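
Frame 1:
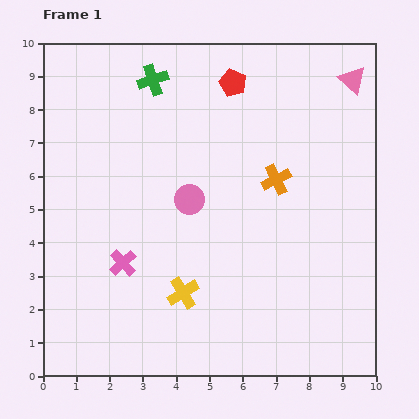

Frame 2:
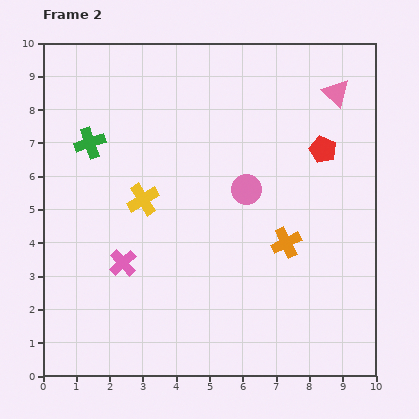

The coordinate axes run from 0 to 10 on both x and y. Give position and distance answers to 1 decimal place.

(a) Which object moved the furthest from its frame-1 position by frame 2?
the red pentagon

(moved 3.4; next 3.0)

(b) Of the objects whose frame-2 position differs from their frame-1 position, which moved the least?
the pink triangle

(moved 0.6)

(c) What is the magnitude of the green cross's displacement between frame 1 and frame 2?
2.7

The green cross moved from (3.3, 8.9) to (1.4, 7.0), a distance of √(1.9² + 1.9²) ≈ 2.7.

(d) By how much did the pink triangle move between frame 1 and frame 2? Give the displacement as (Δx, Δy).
(-0.5, -0.4)

The pink triangle was at (9.3, 8.9) in frame 1 and (8.8, 8.5) in frame 2.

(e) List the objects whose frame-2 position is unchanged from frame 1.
the pink cross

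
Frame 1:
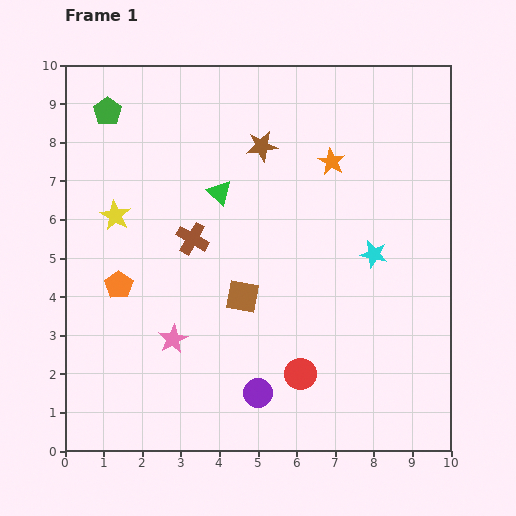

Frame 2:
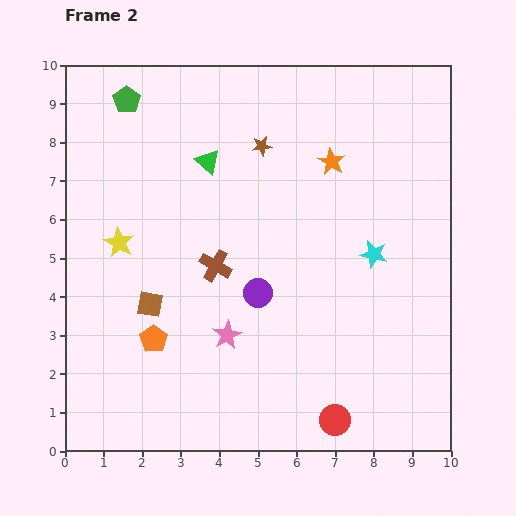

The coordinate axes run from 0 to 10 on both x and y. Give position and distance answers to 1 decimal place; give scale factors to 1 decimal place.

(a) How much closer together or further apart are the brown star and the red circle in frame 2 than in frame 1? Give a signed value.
+1.3

Distance in frame 1: 6.0. Distance in frame 2: 7.3.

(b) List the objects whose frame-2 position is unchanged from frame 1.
the orange star, the brown star, the cyan star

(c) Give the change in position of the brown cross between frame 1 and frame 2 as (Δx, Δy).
(0.6, -0.7)

The brown cross was at (3.3, 5.5) in frame 1 and (3.9, 4.8) in frame 2.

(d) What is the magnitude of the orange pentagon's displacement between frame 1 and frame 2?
1.7

The orange pentagon moved from (1.4, 4.3) to (2.3, 2.9), a distance of √(0.9² + 1.4²) ≈ 1.7.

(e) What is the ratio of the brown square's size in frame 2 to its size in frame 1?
0.8×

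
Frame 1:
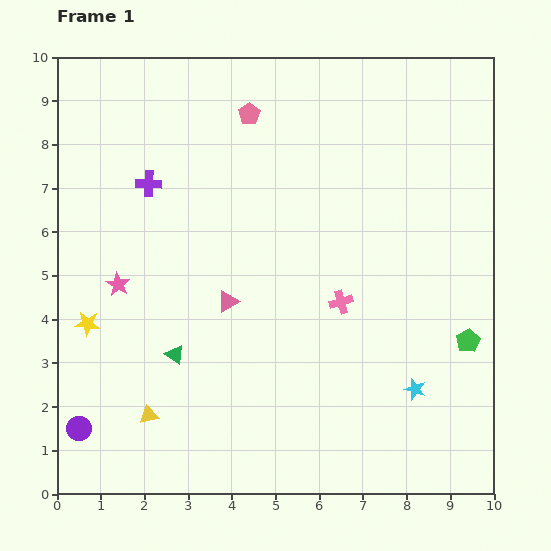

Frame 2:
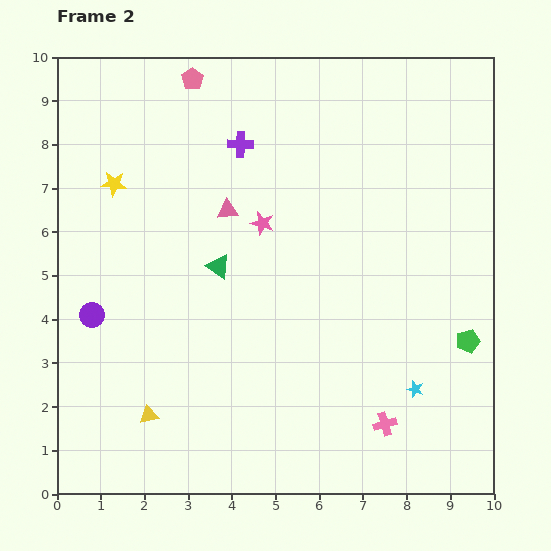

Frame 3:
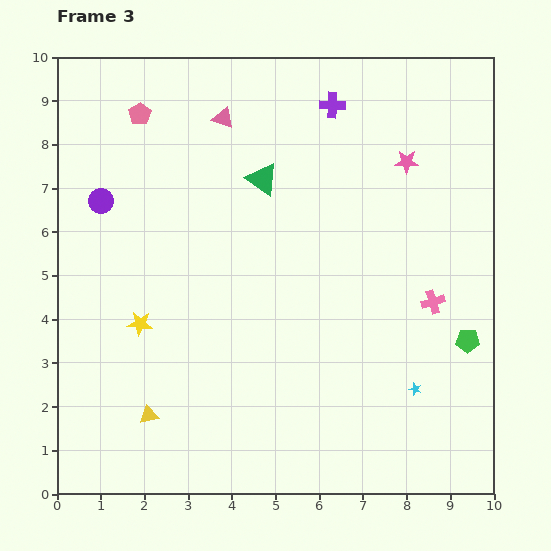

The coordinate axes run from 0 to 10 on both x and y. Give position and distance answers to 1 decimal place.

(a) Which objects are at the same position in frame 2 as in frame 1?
the green pentagon, the cyan star, the yellow triangle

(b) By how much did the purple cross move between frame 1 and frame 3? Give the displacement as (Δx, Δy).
(4.2, 1.8)

The purple cross was at (2.1, 7.1) in frame 1 and (6.3, 8.9) in frame 3.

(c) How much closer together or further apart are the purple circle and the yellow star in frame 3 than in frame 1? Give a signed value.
+0.5

Distance in frame 1: 2.4. Distance in frame 3: 2.9.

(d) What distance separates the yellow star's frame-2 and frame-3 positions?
3.3

The yellow star moved from (1.3, 7.1) to (1.9, 3.9), a distance of √(0.6² + 3.2²) ≈ 3.3.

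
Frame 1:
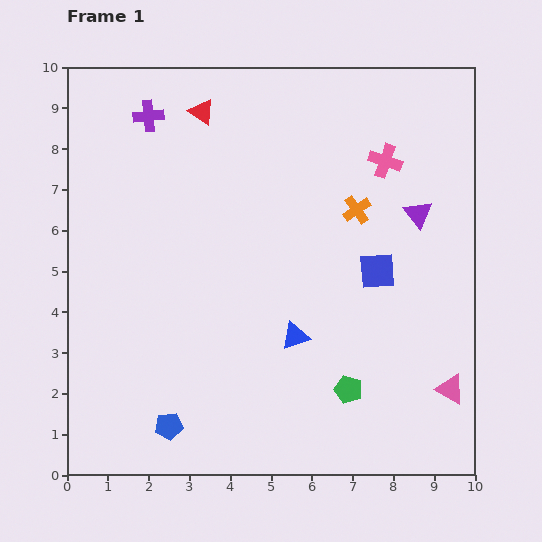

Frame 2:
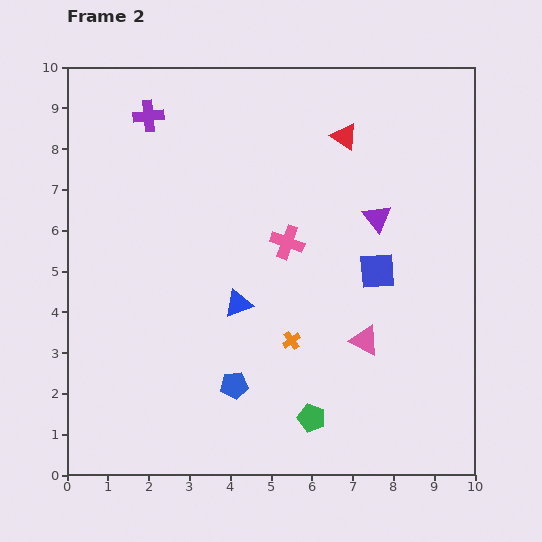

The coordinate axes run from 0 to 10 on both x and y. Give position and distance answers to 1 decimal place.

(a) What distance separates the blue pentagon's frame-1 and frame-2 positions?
1.9

The blue pentagon moved from (2.5, 1.2) to (4.1, 2.2), a distance of √(1.6² + 1.0²) ≈ 1.9.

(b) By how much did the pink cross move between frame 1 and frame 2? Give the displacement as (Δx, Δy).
(-2.4, -2.0)

The pink cross was at (7.8, 7.7) in frame 1 and (5.4, 5.7) in frame 2.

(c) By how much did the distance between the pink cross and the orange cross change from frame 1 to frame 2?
+1.0

Distance in frame 1: 1.4. Distance in frame 2: 2.4.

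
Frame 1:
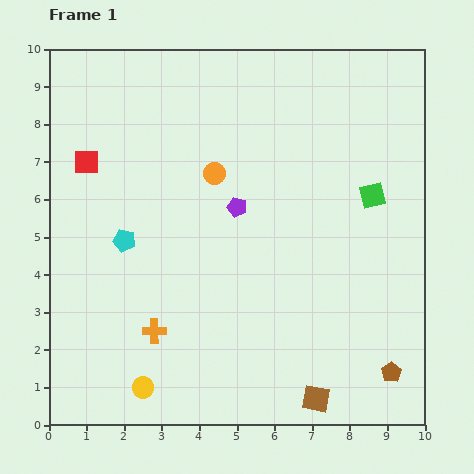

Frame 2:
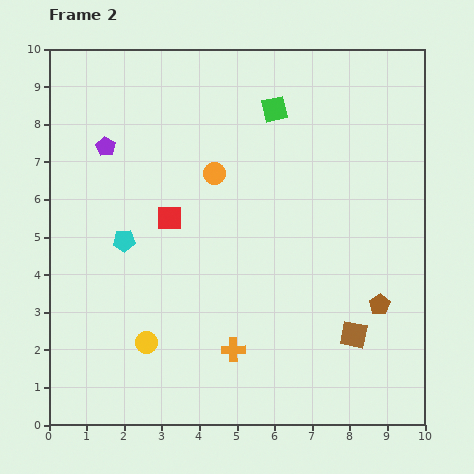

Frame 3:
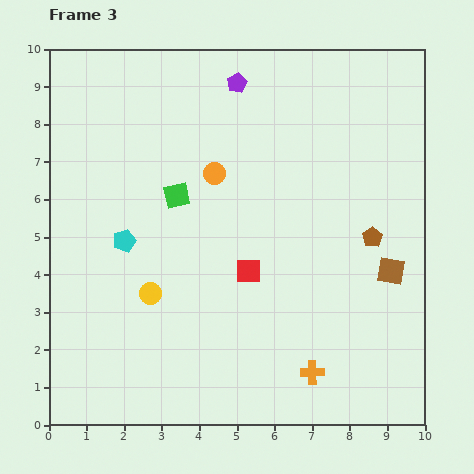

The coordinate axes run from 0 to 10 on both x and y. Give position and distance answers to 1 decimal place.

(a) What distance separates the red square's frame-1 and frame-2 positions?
2.7

The red square moved from (1.0, 7.0) to (3.2, 5.5), a distance of √(2.2² + 1.5²) ≈ 2.7.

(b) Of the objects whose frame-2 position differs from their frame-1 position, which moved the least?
the yellow circle

(moved 1.2)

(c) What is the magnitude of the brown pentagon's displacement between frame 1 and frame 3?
3.6

The brown pentagon moved from (9.1, 1.4) to (8.6, 5.0), a distance of √(0.5² + 3.6²) ≈ 3.6.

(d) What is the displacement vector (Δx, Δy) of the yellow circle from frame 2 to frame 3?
(0.1, 1.3)

The yellow circle was at (2.6, 2.2) in frame 2 and (2.7, 3.5) in frame 3.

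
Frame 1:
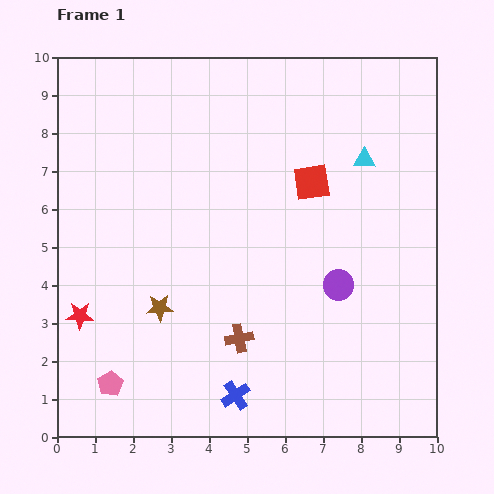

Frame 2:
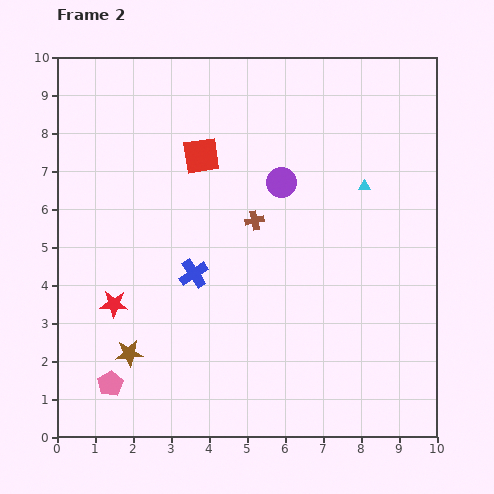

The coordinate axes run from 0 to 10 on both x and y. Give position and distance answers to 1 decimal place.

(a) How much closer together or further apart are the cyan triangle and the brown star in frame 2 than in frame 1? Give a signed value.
+0.9

Distance in frame 1: 6.7. Distance in frame 2: 7.6.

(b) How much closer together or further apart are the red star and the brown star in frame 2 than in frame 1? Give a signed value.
-0.7

Distance in frame 1: 2.1. Distance in frame 2: 1.4.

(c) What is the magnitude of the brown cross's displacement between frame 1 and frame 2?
3.1

The brown cross moved from (4.8, 2.6) to (5.2, 5.7), a distance of √(0.4² + 3.1²) ≈ 3.1.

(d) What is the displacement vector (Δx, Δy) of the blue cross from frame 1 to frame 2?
(-1.1, 3.2)

The blue cross was at (4.7, 1.1) in frame 1 and (3.6, 4.3) in frame 2.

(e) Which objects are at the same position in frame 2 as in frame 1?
the pink pentagon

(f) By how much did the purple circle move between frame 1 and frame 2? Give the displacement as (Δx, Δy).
(-1.5, 2.7)

The purple circle was at (7.4, 4.0) in frame 1 and (5.9, 6.7) in frame 2.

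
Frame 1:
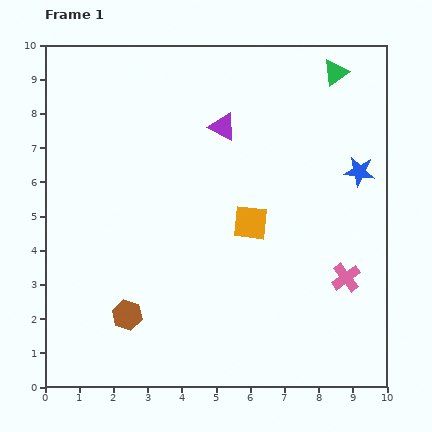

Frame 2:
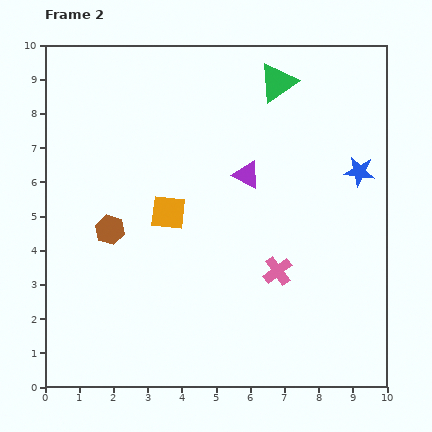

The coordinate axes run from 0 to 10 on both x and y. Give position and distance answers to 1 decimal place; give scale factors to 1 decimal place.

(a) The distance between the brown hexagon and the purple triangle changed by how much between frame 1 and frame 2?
-1.9

Distance in frame 1: 6.2. Distance in frame 2: 4.3.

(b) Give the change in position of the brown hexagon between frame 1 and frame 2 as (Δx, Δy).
(-0.5, 2.5)

The brown hexagon was at (2.4, 2.1) in frame 1 and (1.9, 4.6) in frame 2.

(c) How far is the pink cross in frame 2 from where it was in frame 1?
2.0

The pink cross moved from (8.8, 3.2) to (6.8, 3.4), a distance of √(2.0² + 0.2²) ≈ 2.0.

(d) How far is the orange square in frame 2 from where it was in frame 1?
2.4

The orange square moved from (6.0, 4.8) to (3.6, 5.1), a distance of √(2.4² + 0.3²) ≈ 2.4.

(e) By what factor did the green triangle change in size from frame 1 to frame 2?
1.5×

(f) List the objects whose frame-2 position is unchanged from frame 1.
the blue star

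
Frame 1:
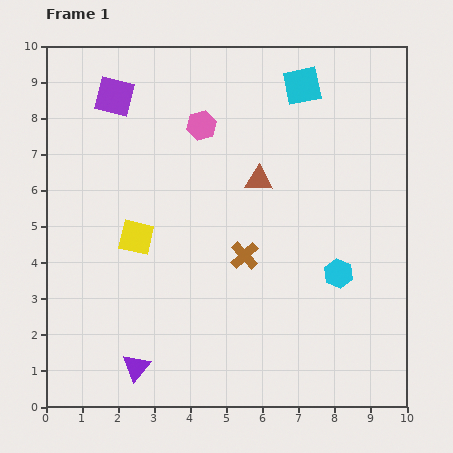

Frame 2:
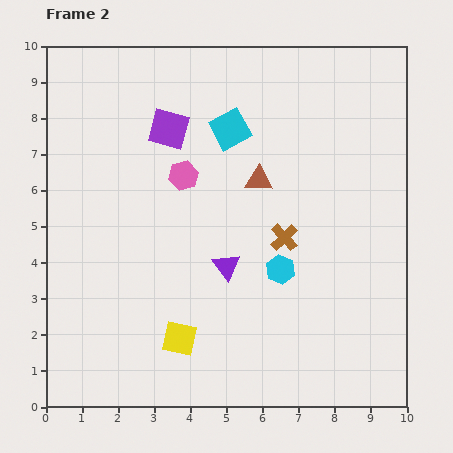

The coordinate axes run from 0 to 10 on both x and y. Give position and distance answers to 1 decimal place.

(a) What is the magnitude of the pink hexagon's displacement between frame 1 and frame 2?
1.5

The pink hexagon moved from (4.3, 7.8) to (3.8, 6.4), a distance of √(0.5² + 1.4²) ≈ 1.5.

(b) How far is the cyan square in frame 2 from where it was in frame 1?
2.3

The cyan square moved from (7.1, 8.9) to (5.1, 7.7), a distance of √(2.0² + 1.2²) ≈ 2.3.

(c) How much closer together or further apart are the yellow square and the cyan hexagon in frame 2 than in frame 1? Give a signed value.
-2.3

Distance in frame 1: 5.7. Distance in frame 2: 3.4.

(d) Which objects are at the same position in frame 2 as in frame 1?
the brown triangle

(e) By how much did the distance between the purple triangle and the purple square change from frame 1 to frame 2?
-3.4

Distance in frame 1: 7.5. Distance in frame 2: 4.1.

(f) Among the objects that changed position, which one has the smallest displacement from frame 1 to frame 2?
the brown cross

(moved 1.2)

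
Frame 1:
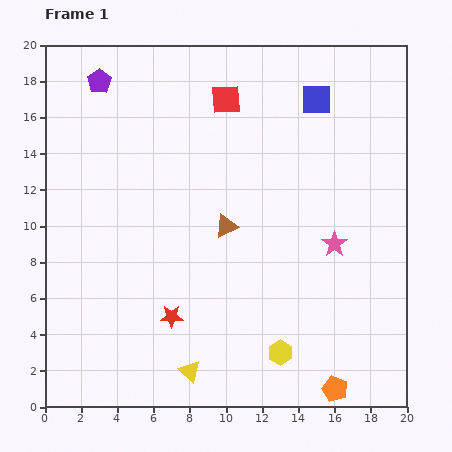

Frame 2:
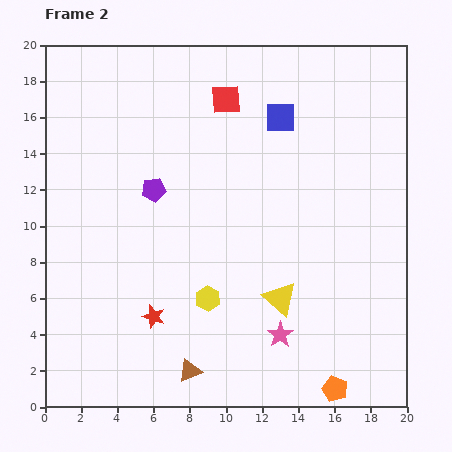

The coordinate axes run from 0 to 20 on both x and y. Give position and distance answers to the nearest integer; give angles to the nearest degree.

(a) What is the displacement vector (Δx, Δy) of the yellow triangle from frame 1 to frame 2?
(5, 4)

The yellow triangle was at (8, 2) in frame 1 and (13, 6) in frame 2.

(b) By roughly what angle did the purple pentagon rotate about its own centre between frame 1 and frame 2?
22° clockwise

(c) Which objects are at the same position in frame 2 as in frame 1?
the red square, the orange pentagon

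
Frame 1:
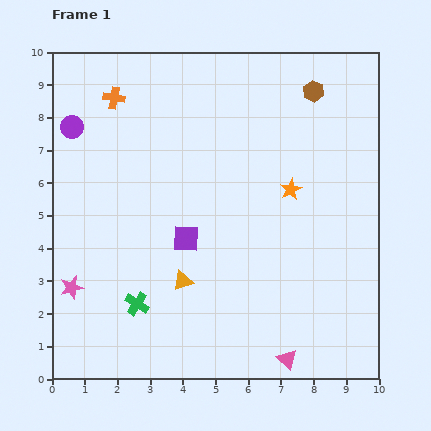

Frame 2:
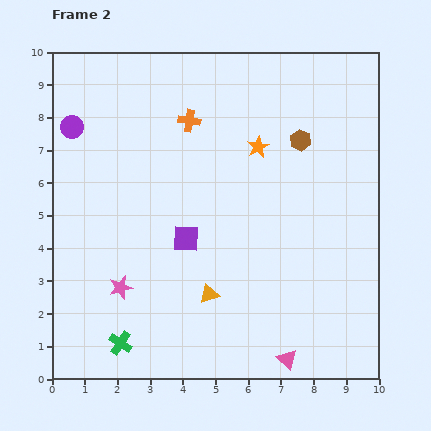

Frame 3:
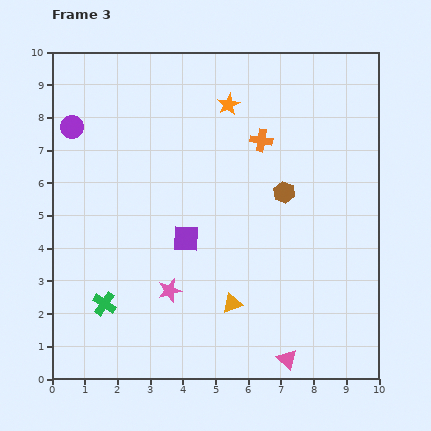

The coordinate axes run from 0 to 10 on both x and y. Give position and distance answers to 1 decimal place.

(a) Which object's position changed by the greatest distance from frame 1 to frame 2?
the orange cross

(moved 2.4; next 1.6)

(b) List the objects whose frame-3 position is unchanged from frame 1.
the purple square, the purple circle, the pink triangle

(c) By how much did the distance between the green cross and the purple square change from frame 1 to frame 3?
+0.7

Distance in frame 1: 2.5. Distance in frame 3: 3.2.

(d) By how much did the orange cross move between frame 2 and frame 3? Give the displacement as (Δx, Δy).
(2.2, -0.6)

The orange cross was at (4.2, 7.9) in frame 2 and (6.4, 7.3) in frame 3.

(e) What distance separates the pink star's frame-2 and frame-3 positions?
1.5

The pink star moved from (2.1, 2.8) to (3.6, 2.7), a distance of √(1.5² + 0.1²) ≈ 1.5.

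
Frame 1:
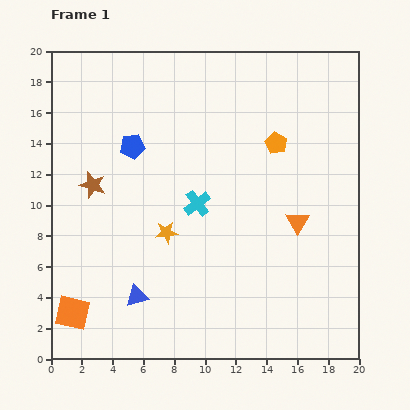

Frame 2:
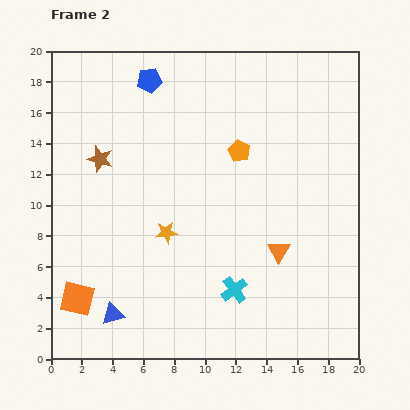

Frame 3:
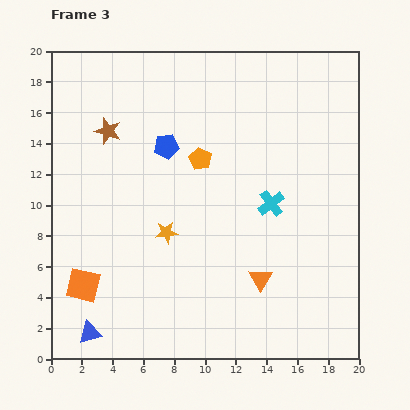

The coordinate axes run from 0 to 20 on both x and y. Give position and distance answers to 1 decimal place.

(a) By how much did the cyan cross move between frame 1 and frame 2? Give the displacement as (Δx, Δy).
(2.4, -5.6)

The cyan cross was at (9.5, 10.1) in frame 1 and (11.9, 4.5) in frame 2.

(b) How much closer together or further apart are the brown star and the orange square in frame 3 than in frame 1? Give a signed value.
+1.7

Distance in frame 1: 8.4. Distance in frame 3: 10.1.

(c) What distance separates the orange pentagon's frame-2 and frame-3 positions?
2.5

The orange pentagon moved from (12.2, 13.5) to (9.7, 13.0), a distance of √(2.5² + 0.5²) ≈ 2.5.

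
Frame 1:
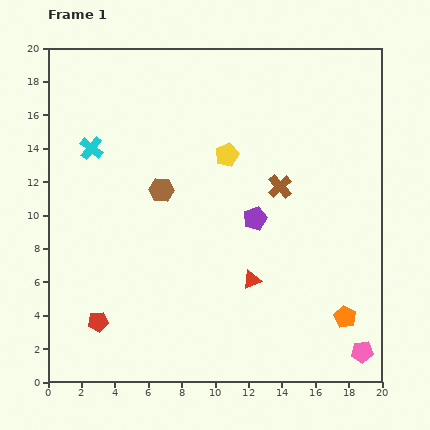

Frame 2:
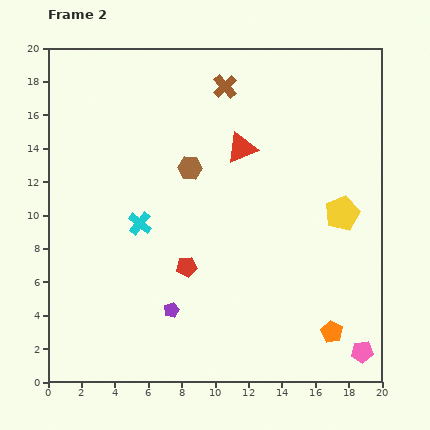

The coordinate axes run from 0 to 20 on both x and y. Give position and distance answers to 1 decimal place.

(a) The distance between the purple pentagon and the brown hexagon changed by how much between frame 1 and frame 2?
+2.7

Distance in frame 1: 5.9. Distance in frame 2: 8.6.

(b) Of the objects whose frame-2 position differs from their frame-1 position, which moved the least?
the orange pentagon

(moved 1.2)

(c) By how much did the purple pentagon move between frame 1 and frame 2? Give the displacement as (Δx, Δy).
(-5.0, -5.5)

The purple pentagon was at (12.4, 9.8) in frame 1 and (7.4, 4.3) in frame 2.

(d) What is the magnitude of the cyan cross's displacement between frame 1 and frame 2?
5.4

The cyan cross moved from (2.6, 14.0) to (5.5, 9.5), a distance of √(2.9² + 4.5²) ≈ 5.4.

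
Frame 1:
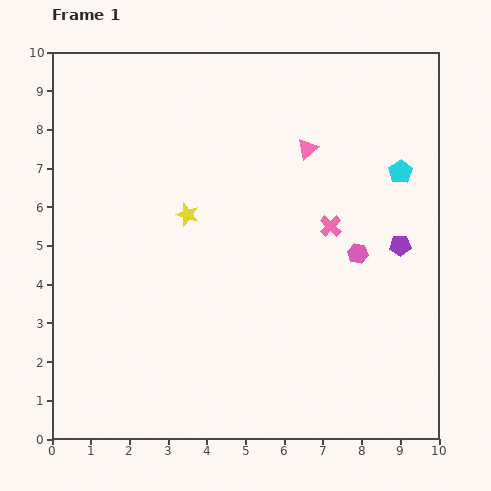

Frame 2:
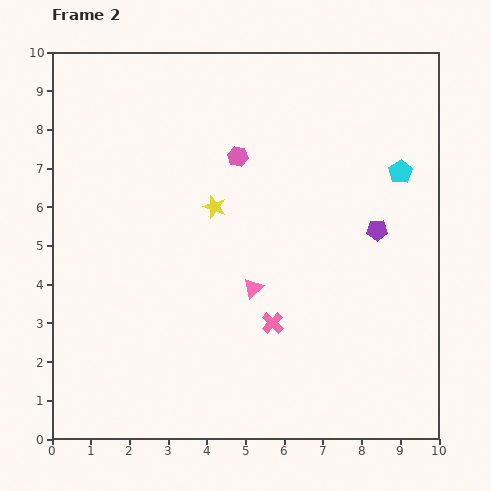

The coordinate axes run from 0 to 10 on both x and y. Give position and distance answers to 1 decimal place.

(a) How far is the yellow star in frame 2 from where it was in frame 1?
0.7

The yellow star moved from (3.5, 5.8) to (4.2, 6.0), a distance of √(0.7² + 0.2²) ≈ 0.7.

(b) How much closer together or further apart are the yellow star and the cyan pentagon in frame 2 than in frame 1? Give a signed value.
-0.7

Distance in frame 1: 5.6. Distance in frame 2: 4.9.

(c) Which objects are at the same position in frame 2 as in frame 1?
the cyan pentagon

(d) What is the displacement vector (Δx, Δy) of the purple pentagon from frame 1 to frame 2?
(-0.6, 0.4)

The purple pentagon was at (9.0, 5.0) in frame 1 and (8.4, 5.4) in frame 2.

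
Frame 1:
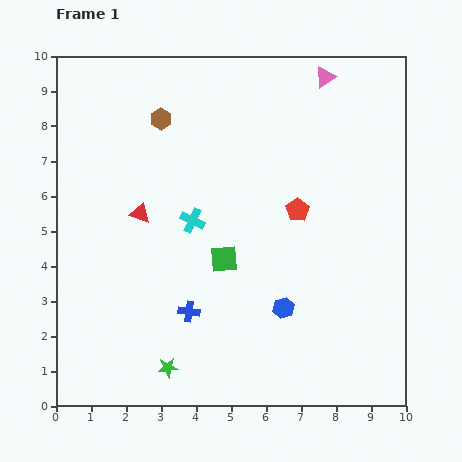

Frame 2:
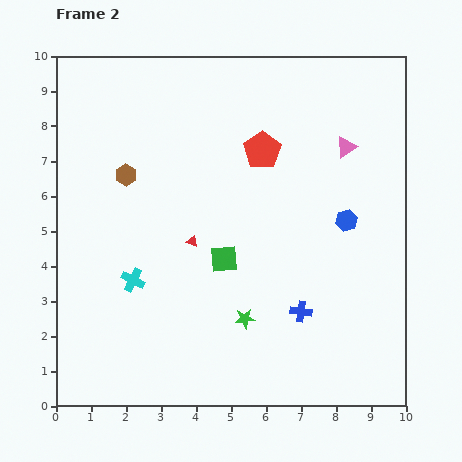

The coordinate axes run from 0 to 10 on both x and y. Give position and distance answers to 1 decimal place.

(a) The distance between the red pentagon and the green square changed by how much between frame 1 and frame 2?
+0.8

Distance in frame 1: 2.5. Distance in frame 2: 3.3.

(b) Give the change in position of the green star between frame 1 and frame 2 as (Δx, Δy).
(2.2, 1.4)

The green star was at (3.2, 1.1) in frame 1 and (5.4, 2.5) in frame 2.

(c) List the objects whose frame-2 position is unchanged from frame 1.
the green square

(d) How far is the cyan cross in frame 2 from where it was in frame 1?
2.4

The cyan cross moved from (3.9, 5.3) to (2.2, 3.6), a distance of √(1.7² + 1.7²) ≈ 2.4.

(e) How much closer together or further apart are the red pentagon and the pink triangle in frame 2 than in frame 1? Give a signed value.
-1.5

Distance in frame 1: 3.9. Distance in frame 2: 2.4.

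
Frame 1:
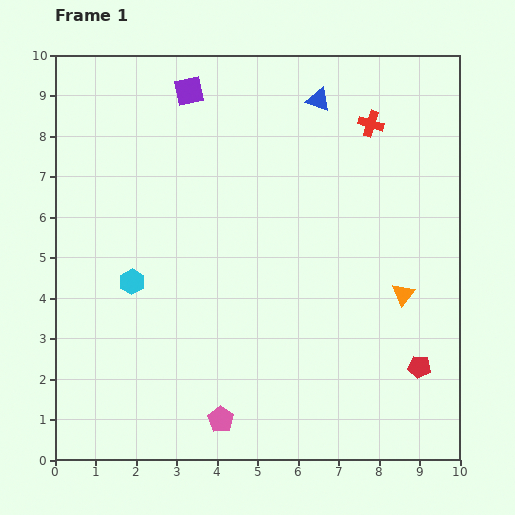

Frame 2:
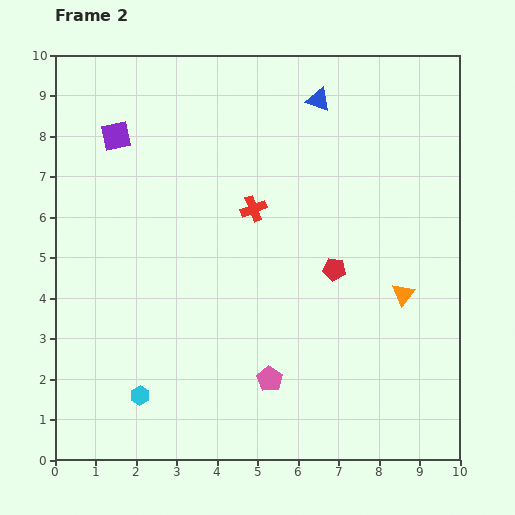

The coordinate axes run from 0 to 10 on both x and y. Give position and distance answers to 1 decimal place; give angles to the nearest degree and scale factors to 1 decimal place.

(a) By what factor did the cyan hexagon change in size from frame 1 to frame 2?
0.8×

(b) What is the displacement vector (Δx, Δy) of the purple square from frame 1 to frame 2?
(-1.8, -1.1)

The purple square was at (3.3, 9.1) in frame 1 and (1.5, 8.0) in frame 2.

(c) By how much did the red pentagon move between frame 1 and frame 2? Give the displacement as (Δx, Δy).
(-2.1, 2.4)

The red pentagon was at (9.0, 2.3) in frame 1 and (6.9, 4.7) in frame 2.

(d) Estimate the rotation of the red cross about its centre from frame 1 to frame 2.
38° counter-clockwise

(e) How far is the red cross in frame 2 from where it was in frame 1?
3.6

The red cross moved from (7.8, 8.3) to (4.9, 6.2), a distance of √(2.9² + 2.1²) ≈ 3.6.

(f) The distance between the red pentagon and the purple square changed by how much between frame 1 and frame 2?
-2.6

Distance in frame 1: 8.9. Distance in frame 2: 6.3.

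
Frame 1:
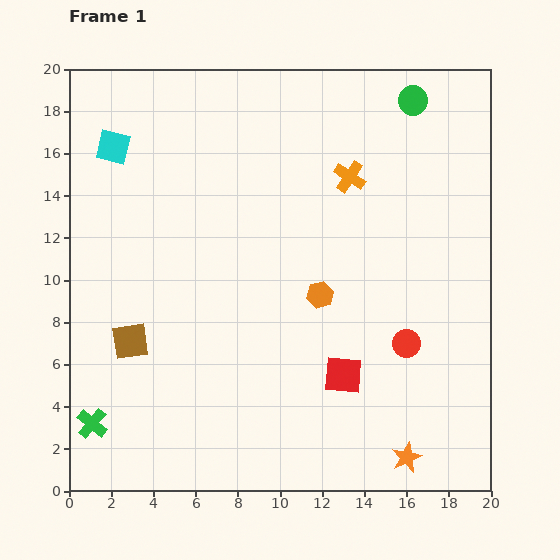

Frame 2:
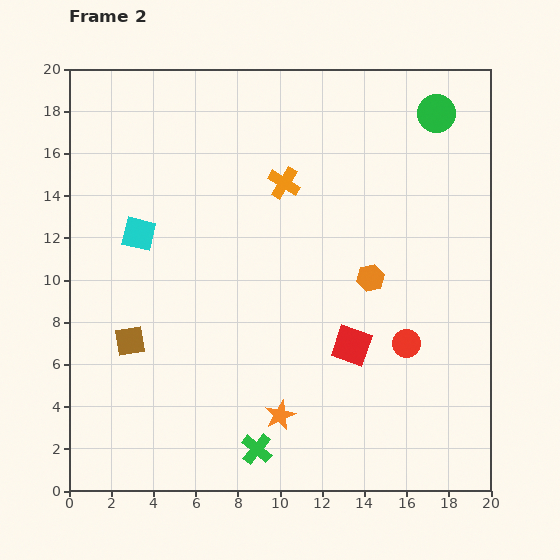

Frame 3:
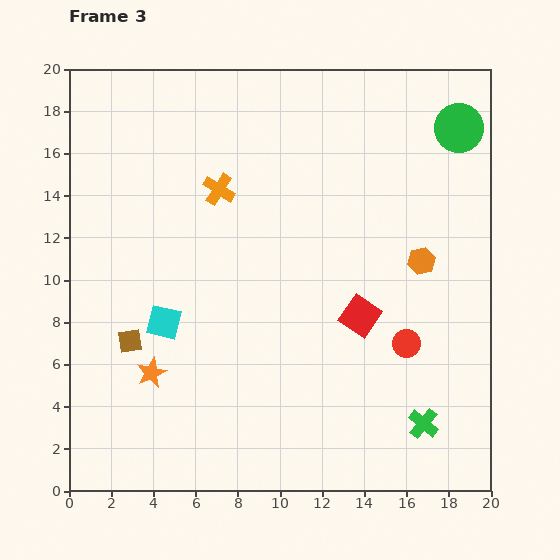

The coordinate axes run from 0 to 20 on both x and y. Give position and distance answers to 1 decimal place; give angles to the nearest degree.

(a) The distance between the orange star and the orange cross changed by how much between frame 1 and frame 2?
-2.6

Distance in frame 1: 13.6. Distance in frame 2: 11.0.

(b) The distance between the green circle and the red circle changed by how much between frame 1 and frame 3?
-1.0

Distance in frame 1: 11.5. Distance in frame 3: 10.5.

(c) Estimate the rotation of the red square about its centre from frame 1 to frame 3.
30° clockwise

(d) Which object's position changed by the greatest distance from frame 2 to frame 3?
the green cross

(moved 8.0; next 6.4)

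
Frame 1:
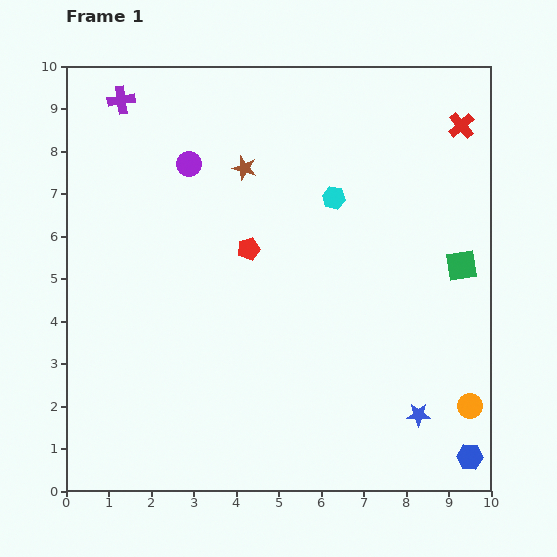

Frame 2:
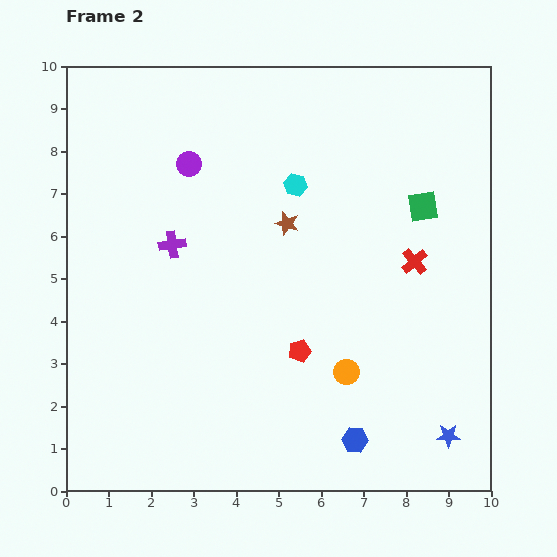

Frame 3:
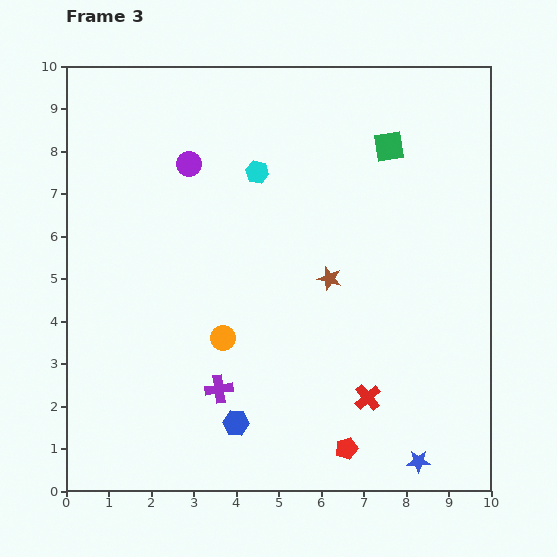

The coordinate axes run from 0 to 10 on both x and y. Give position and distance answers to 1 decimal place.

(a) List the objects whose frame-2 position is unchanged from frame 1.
the purple circle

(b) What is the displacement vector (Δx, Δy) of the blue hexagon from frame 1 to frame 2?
(-2.7, 0.4)

The blue hexagon was at (9.5, 0.8) in frame 1 and (6.8, 1.2) in frame 2.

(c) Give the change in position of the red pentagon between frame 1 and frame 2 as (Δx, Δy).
(1.2, -2.4)

The red pentagon was at (4.3, 5.7) in frame 1 and (5.5, 3.3) in frame 2.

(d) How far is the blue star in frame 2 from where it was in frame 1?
0.9

The blue star moved from (8.3, 1.8) to (9.0, 1.3), a distance of √(0.7² + 0.5²) ≈ 0.9.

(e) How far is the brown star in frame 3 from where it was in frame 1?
3.3

The brown star moved from (4.2, 7.6) to (6.2, 5.0), a distance of √(2.0² + 2.6²) ≈ 3.3.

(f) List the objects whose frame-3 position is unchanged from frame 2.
the purple circle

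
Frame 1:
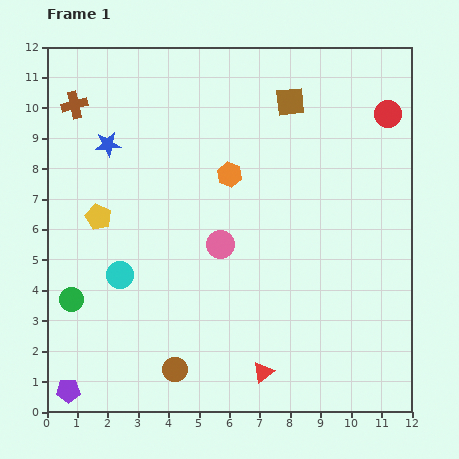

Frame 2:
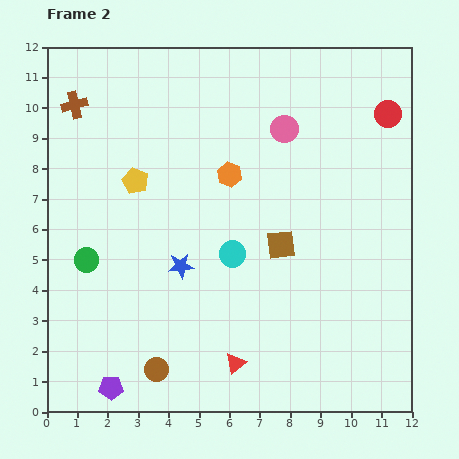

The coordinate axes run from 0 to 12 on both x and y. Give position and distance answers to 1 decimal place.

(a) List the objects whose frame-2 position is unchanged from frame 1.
the brown cross, the orange hexagon, the red circle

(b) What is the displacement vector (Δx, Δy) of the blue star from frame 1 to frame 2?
(2.4, -4.0)

The blue star was at (2.0, 8.8) in frame 1 and (4.4, 4.8) in frame 2.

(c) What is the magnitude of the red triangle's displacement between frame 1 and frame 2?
0.9

The red triangle moved from (7.1, 1.3) to (6.2, 1.6), a distance of √(0.9² + 0.3²) ≈ 0.9.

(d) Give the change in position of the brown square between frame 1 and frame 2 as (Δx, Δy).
(-0.3, -4.7)

The brown square was at (8.0, 10.2) in frame 1 and (7.7, 5.5) in frame 2.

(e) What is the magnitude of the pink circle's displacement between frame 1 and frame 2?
4.3

The pink circle moved from (5.7, 5.5) to (7.8, 9.3), a distance of √(2.1² + 3.8²) ≈ 4.3.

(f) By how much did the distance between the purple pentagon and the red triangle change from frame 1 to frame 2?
-2.2

Distance in frame 1: 6.4. Distance in frame 2: 4.2.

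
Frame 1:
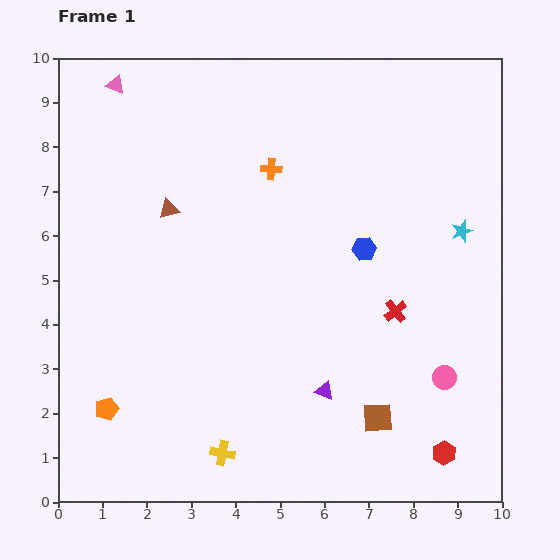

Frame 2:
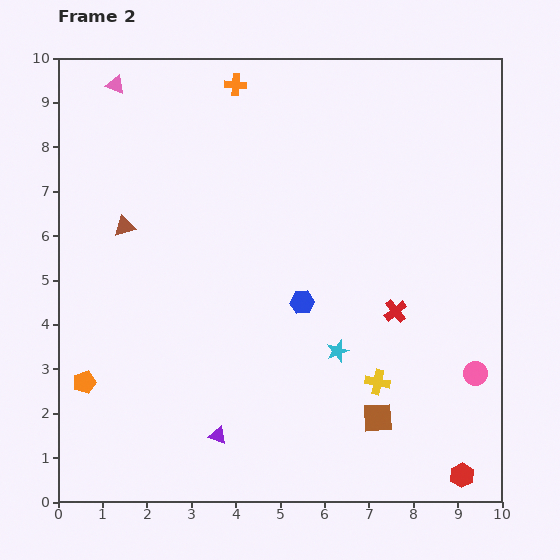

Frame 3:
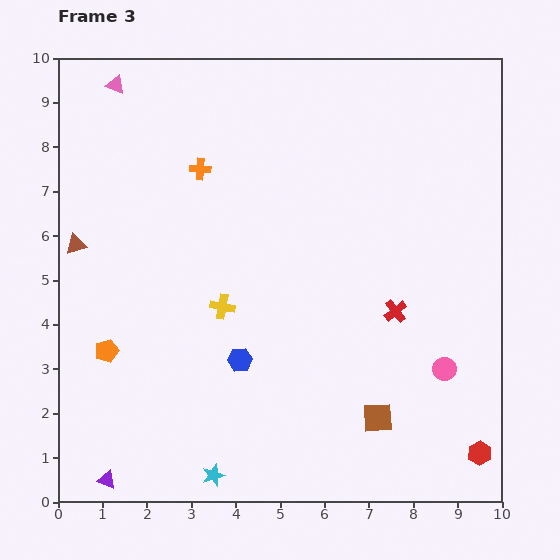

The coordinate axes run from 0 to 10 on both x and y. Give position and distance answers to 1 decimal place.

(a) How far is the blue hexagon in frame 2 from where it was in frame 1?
1.8

The blue hexagon moved from (6.9, 5.7) to (5.5, 4.5), a distance of √(1.4² + 1.2²) ≈ 1.8.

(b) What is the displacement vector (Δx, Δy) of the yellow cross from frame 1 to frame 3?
(0.0, 3.3)

The yellow cross was at (3.7, 1.1) in frame 1 and (3.7, 4.4) in frame 3.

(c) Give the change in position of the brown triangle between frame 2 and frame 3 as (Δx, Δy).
(-1.1, -0.4)

The brown triangle was at (1.5, 6.2) in frame 2 and (0.4, 5.8) in frame 3.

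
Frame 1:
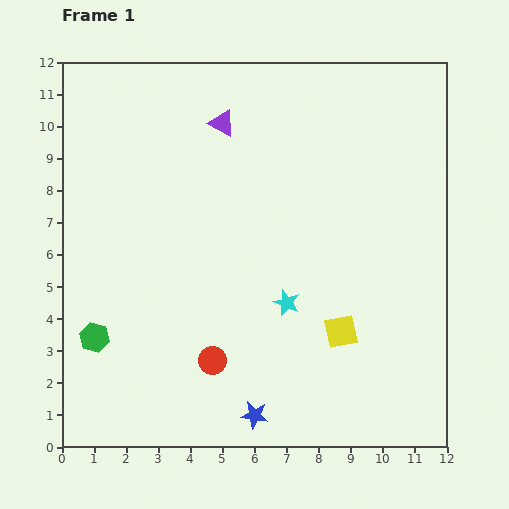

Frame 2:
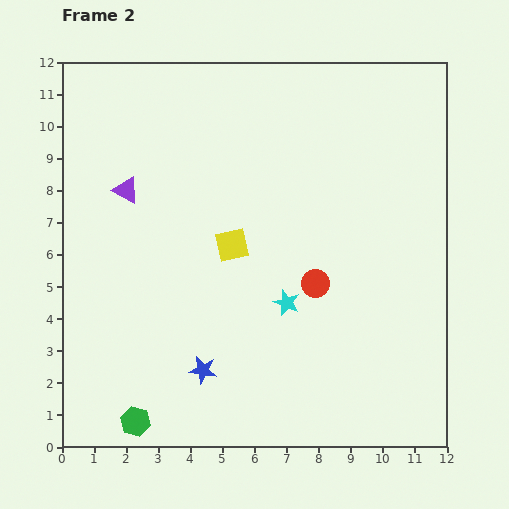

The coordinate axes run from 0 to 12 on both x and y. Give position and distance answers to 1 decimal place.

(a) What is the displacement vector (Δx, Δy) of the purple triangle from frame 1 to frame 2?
(-3.0, -2.1)

The purple triangle was at (5.0, 10.1) in frame 1 and (2.0, 8.0) in frame 2.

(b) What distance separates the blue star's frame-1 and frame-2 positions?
2.1

The blue star moved from (6.0, 1.0) to (4.4, 2.4), a distance of √(1.6² + 1.4²) ≈ 2.1.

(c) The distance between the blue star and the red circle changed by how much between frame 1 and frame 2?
+2.3

Distance in frame 1: 2.1. Distance in frame 2: 4.4.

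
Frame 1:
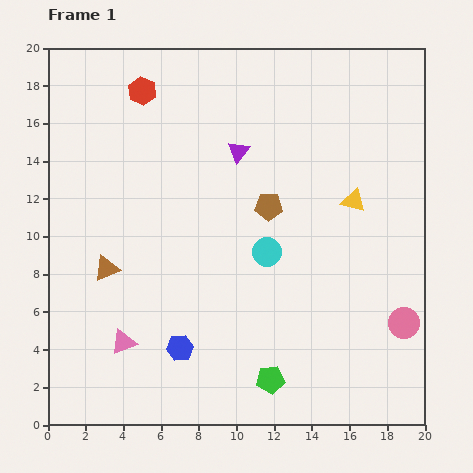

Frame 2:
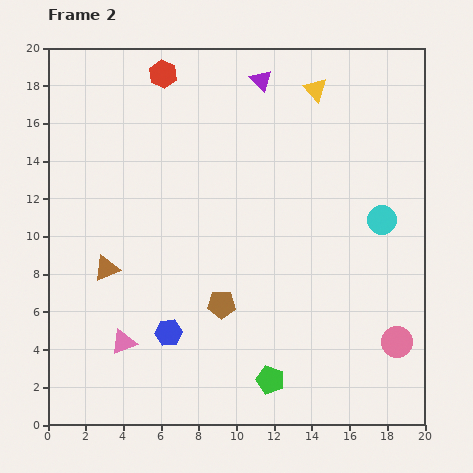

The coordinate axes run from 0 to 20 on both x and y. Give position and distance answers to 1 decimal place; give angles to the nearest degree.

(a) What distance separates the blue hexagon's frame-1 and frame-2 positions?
1.0

The blue hexagon moved from (7.0, 4.1) to (6.4, 4.9), a distance of √(0.6² + 0.8²) ≈ 1.0.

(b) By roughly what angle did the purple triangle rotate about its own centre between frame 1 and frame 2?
23° counter-clockwise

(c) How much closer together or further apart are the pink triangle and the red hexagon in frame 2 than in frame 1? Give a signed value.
+1.1

Distance in frame 1: 13.3. Distance in frame 2: 14.4.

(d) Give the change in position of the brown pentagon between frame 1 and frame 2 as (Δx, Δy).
(-2.5, -5.2)

The brown pentagon was at (11.7, 11.6) in frame 1 and (9.2, 6.4) in frame 2.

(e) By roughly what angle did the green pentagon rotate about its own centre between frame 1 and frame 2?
25° clockwise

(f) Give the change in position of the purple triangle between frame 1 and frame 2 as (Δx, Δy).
(1.2, 3.8)

The purple triangle was at (10.1, 14.5) in frame 1 and (11.3, 18.3) in frame 2.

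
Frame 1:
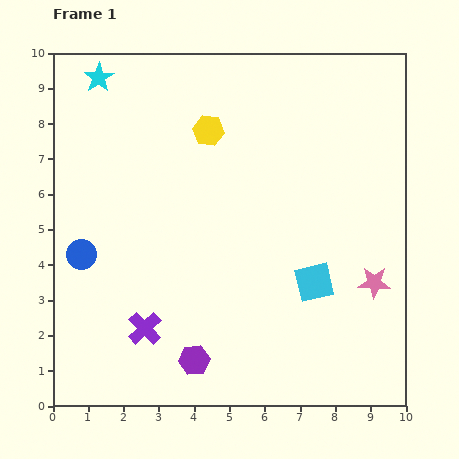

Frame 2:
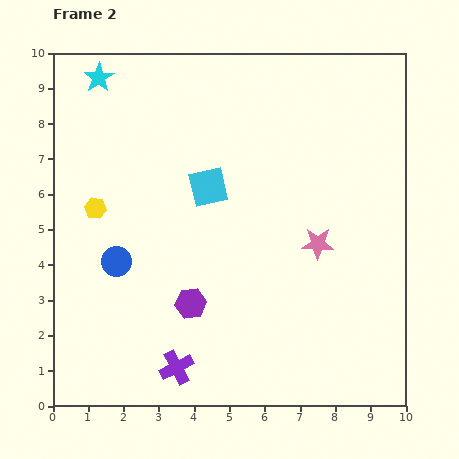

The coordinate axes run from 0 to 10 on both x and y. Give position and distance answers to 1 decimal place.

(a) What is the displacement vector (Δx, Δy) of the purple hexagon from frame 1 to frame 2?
(-0.1, 1.6)

The purple hexagon was at (4.0, 1.3) in frame 1 and (3.9, 2.9) in frame 2.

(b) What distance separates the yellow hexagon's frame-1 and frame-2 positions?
3.9

The yellow hexagon moved from (4.4, 7.8) to (1.2, 5.6), a distance of √(3.2² + 2.2²) ≈ 3.9.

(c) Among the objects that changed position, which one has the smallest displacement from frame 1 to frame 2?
the blue circle

(moved 1.0)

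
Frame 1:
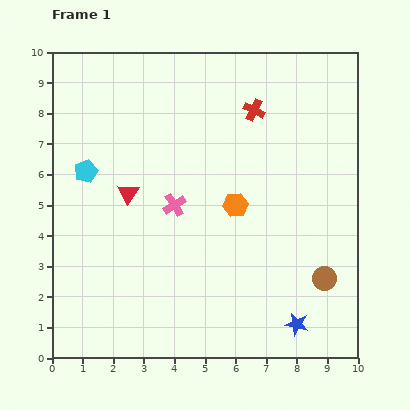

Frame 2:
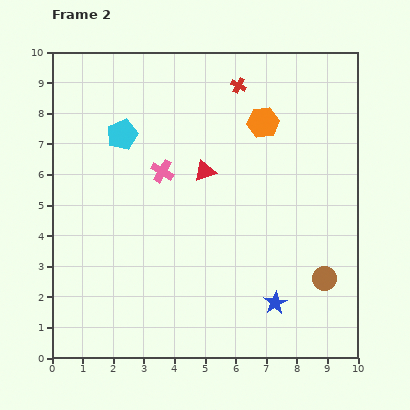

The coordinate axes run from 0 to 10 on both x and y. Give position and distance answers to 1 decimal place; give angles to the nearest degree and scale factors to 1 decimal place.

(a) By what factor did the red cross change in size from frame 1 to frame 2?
0.7×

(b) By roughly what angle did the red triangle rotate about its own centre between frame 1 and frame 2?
38° clockwise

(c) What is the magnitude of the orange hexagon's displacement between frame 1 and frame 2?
2.8

The orange hexagon moved from (6.0, 5.0) to (6.9, 7.7), a distance of √(0.9² + 2.7²) ≈ 2.8.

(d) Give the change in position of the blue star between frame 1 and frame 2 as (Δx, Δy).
(-0.7, 0.7)

The blue star was at (8.0, 1.1) in frame 1 and (7.3, 1.8) in frame 2.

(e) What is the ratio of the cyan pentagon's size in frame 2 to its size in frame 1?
1.3×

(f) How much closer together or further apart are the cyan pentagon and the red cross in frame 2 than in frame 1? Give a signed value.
-1.8

Distance in frame 1: 5.9. Distance in frame 2: 4.1.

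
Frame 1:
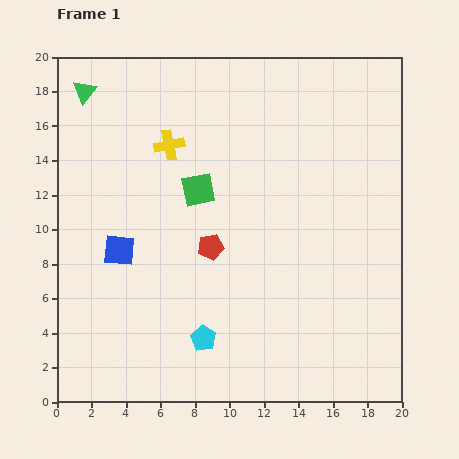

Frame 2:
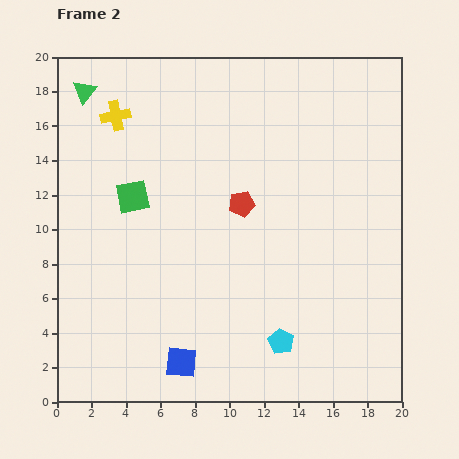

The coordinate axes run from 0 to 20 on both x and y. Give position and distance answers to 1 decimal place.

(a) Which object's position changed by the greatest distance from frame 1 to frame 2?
the blue square

(moved 7.4; next 4.5)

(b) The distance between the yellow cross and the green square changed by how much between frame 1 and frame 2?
+1.7

Distance in frame 1: 3.1. Distance in frame 2: 4.8.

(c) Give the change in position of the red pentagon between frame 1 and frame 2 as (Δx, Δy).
(1.8, 2.5)

The red pentagon was at (8.9, 9.0) in frame 1 and (10.7, 11.5) in frame 2.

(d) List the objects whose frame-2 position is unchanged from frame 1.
the green triangle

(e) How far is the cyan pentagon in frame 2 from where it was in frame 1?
4.5

The cyan pentagon moved from (8.5, 3.7) to (13.0, 3.5), a distance of √(4.5² + 0.2²) ≈ 4.5.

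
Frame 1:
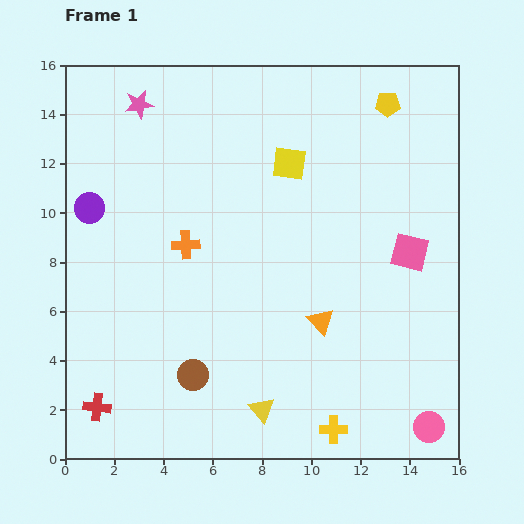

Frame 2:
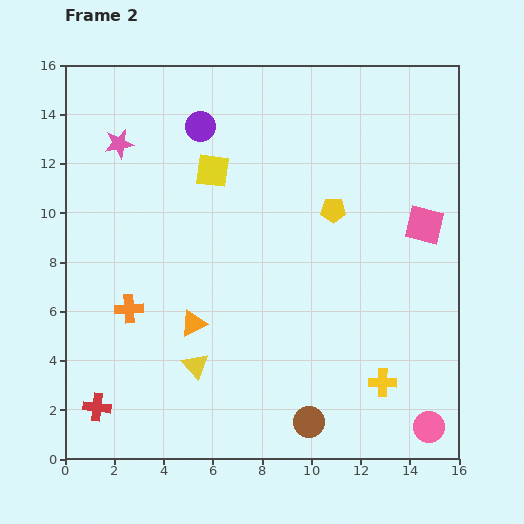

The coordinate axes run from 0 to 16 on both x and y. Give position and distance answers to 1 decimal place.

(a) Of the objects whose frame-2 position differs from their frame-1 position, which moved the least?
the pink square

(moved 1.3)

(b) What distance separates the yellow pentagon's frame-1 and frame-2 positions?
4.8

The yellow pentagon moved from (13.1, 14.4) to (10.9, 10.1), a distance of √(2.2² + 4.3²) ≈ 4.8.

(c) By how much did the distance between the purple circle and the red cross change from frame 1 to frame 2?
+4.0

Distance in frame 1: 8.1. Distance in frame 2: 12.1.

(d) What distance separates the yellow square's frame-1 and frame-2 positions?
3.1

The yellow square moved from (9.1, 12.0) to (6.0, 11.7), a distance of √(3.1² + 0.3²) ≈ 3.1.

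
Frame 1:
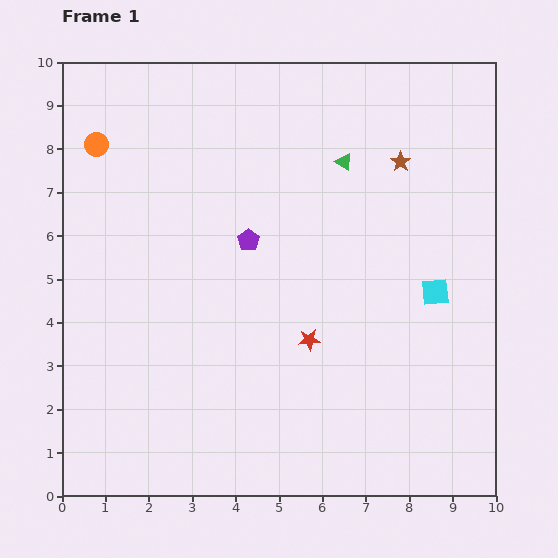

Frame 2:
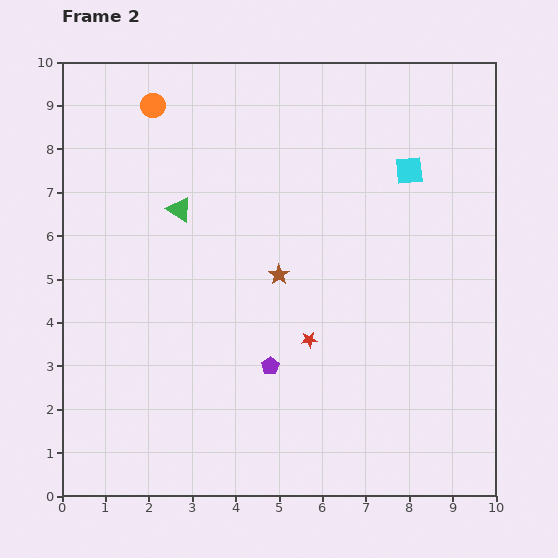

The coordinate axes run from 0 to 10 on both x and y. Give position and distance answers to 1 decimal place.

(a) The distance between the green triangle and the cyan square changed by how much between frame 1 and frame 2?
+1.7

Distance in frame 1: 3.7. Distance in frame 2: 5.4.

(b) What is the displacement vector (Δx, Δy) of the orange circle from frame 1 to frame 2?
(1.3, 0.9)

The orange circle was at (0.8, 8.1) in frame 1 and (2.1, 9.0) in frame 2.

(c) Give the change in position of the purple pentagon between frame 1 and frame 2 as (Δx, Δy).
(0.5, -2.9)

The purple pentagon was at (4.3, 5.9) in frame 1 and (4.8, 3.0) in frame 2.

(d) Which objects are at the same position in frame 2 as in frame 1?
the red star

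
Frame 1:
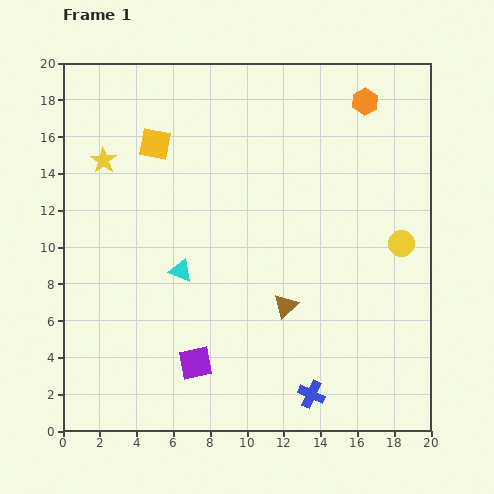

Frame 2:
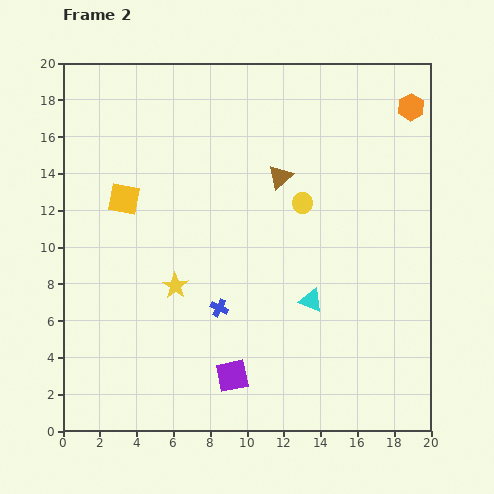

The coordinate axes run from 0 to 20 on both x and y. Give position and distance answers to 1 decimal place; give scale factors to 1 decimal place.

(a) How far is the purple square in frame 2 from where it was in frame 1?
2.1

The purple square moved from (7.2, 3.7) to (9.2, 3.0), a distance of √(2.0² + 0.7²) ≈ 2.1.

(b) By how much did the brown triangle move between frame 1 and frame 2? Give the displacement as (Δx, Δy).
(-0.3, 7.0)

The brown triangle was at (12.1, 6.8) in frame 1 and (11.8, 13.8) in frame 2.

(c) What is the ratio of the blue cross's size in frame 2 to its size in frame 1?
0.7×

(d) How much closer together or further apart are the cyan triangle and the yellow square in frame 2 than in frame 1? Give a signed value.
+4.6

Distance in frame 1: 7.0. Distance in frame 2: 11.6.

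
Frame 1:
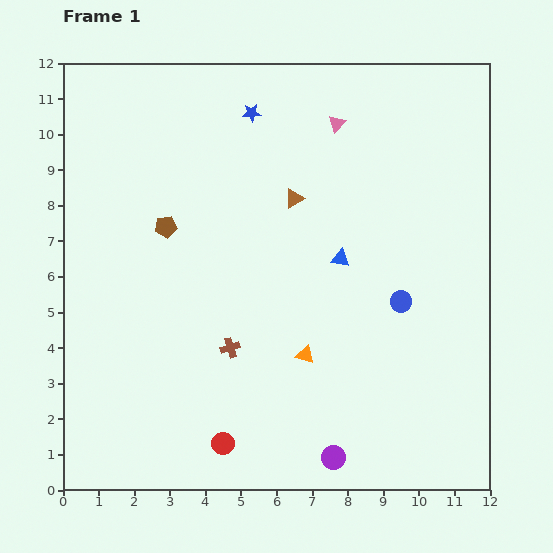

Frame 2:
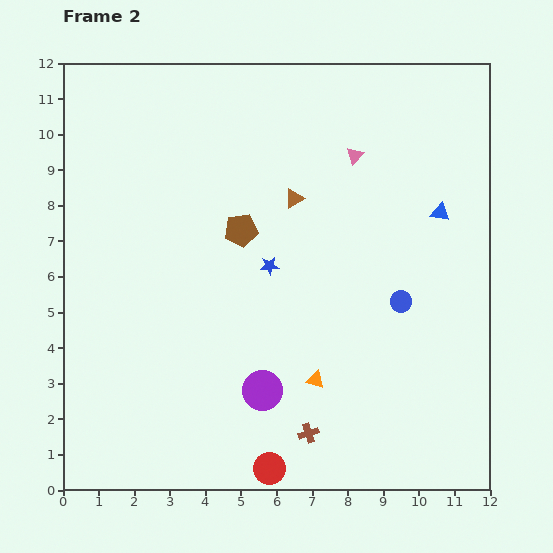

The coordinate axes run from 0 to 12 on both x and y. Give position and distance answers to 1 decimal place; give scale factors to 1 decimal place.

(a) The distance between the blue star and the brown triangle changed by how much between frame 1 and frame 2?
-0.7

Distance in frame 1: 2.7. Distance in frame 2: 2.0.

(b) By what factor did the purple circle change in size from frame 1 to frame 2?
1.6×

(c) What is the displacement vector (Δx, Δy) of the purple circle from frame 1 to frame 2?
(-2.0, 1.9)

The purple circle was at (7.6, 0.9) in frame 1 and (5.6, 2.8) in frame 2.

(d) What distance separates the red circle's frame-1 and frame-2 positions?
1.5

The red circle moved from (4.5, 1.3) to (5.8, 0.6), a distance of √(1.3² + 0.7²) ≈ 1.5.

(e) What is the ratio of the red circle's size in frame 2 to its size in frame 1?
1.4×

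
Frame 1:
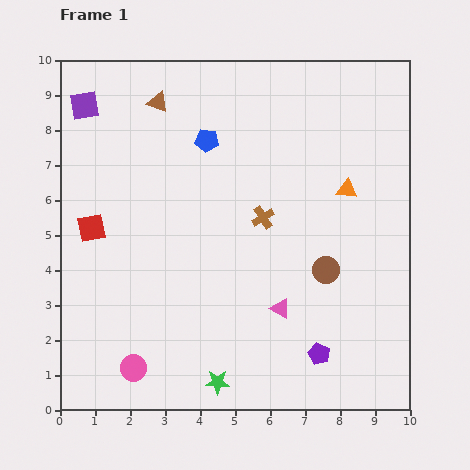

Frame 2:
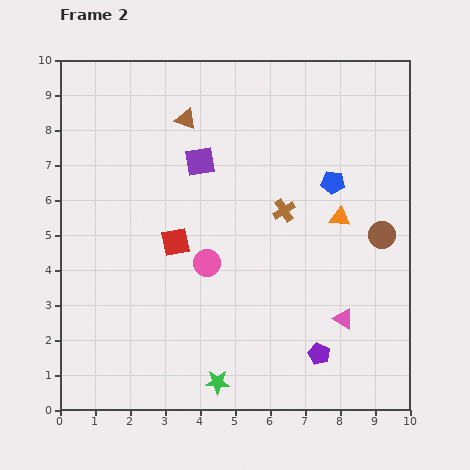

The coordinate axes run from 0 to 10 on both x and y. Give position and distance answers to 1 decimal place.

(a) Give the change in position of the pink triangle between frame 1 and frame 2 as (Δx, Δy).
(1.8, -0.3)

The pink triangle was at (6.3, 2.9) in frame 1 and (8.1, 2.6) in frame 2.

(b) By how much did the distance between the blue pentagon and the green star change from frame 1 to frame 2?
-0.3

Distance in frame 1: 6.9. Distance in frame 2: 6.6.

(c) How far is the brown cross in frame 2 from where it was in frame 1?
0.6

The brown cross moved from (5.8, 5.5) to (6.4, 5.7), a distance of √(0.6² + 0.2²) ≈ 0.6.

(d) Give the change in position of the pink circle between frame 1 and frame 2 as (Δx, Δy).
(2.1, 3.0)

The pink circle was at (2.1, 1.2) in frame 1 and (4.2, 4.2) in frame 2.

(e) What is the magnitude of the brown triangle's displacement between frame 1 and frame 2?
0.9

The brown triangle moved from (2.8, 8.8) to (3.6, 8.3), a distance of √(0.8² + 0.5²) ≈ 0.9.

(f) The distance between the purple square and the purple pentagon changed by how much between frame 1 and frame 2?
-3.3

Distance in frame 1: 9.8. Distance in frame 2: 6.5.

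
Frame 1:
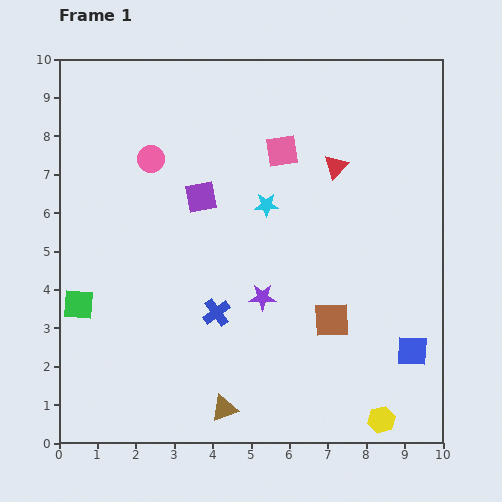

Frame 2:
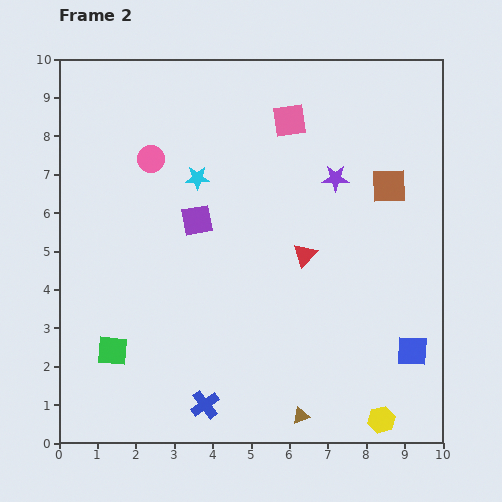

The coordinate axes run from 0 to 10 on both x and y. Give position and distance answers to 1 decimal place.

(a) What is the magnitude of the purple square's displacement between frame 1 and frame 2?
0.6

The purple square moved from (3.7, 6.4) to (3.6, 5.8), a distance of √(0.1² + 0.6²) ≈ 0.6.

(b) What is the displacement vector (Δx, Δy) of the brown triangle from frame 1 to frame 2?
(2.0, -0.2)

The brown triangle was at (4.3, 0.9) in frame 1 and (6.3, 0.7) in frame 2.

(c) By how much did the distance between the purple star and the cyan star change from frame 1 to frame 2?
+1.2

Distance in frame 1: 2.4. Distance in frame 2: 3.6.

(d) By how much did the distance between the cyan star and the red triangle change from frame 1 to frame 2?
+1.3

Distance in frame 1: 2.1. Distance in frame 2: 3.4.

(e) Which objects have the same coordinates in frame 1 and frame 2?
the blue square, the yellow hexagon, the pink circle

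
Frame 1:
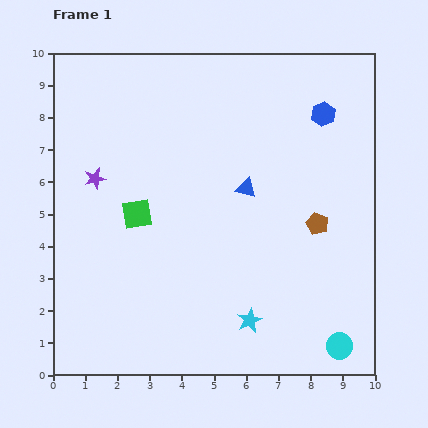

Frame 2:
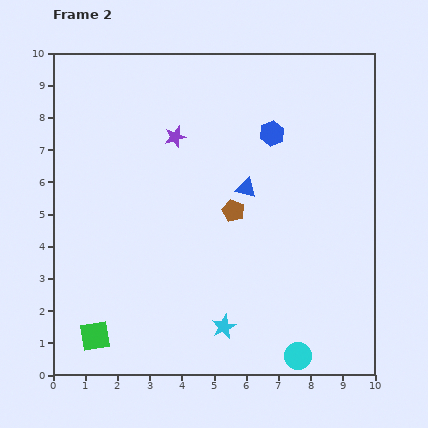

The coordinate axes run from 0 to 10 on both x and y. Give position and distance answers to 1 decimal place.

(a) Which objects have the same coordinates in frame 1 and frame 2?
the blue triangle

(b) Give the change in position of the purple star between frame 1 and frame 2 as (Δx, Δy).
(2.5, 1.3)

The purple star was at (1.3, 6.1) in frame 1 and (3.8, 7.4) in frame 2.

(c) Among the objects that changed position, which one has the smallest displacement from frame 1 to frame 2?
the cyan star

(moved 0.8)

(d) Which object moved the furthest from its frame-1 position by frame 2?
the green square

(moved 4.0; next 2.8)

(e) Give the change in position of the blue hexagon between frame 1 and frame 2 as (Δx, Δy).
(-1.6, -0.6)

The blue hexagon was at (8.4, 8.1) in frame 1 and (6.8, 7.5) in frame 2.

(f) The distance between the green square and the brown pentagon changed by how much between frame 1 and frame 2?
+0.2

Distance in frame 1: 5.6. Distance in frame 2: 5.8.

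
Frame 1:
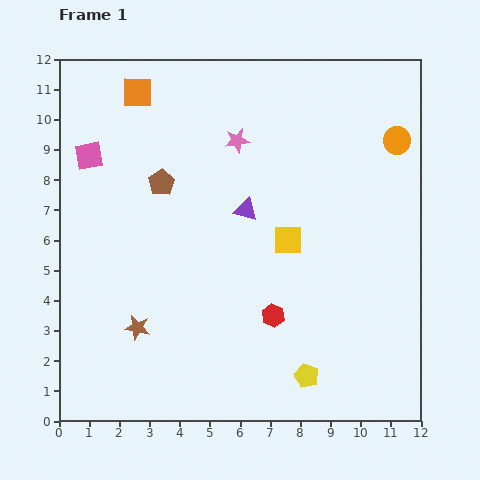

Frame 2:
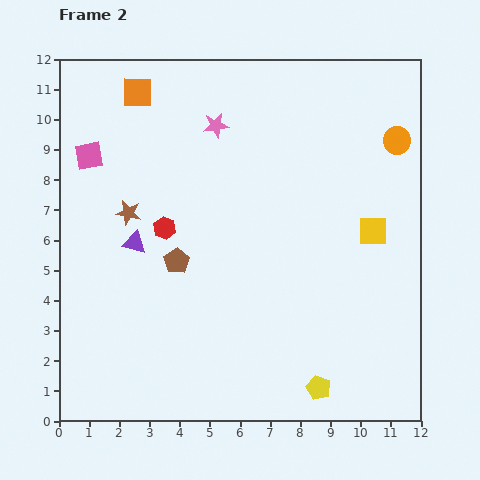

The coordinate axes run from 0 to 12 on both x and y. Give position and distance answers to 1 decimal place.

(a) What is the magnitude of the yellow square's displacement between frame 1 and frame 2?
2.8

The yellow square moved from (7.6, 6.0) to (10.4, 6.3), a distance of √(2.8² + 0.3²) ≈ 2.8.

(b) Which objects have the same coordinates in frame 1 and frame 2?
the orange square, the pink square, the orange circle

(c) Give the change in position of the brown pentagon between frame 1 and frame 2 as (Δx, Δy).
(0.5, -2.6)

The brown pentagon was at (3.4, 7.9) in frame 1 and (3.9, 5.3) in frame 2.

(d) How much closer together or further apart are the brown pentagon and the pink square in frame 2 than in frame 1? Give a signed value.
+1.9

Distance in frame 1: 2.6. Distance in frame 2: 4.5.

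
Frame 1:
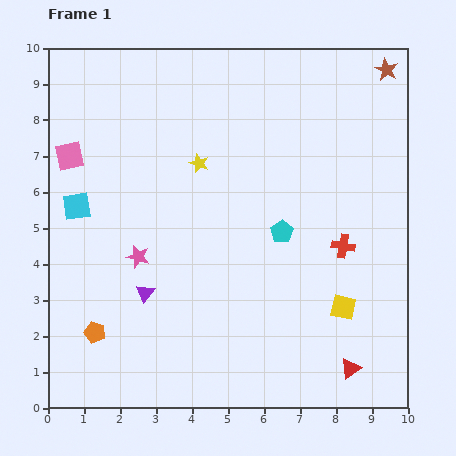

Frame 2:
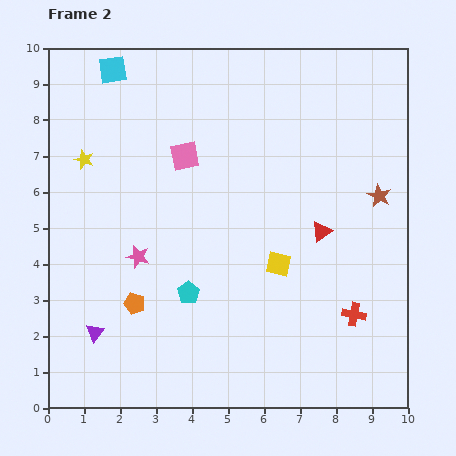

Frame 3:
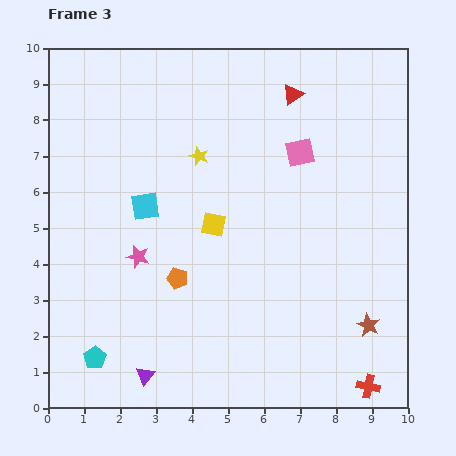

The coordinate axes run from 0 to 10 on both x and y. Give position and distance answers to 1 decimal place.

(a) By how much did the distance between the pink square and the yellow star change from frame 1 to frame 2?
-0.8

Distance in frame 1: 3.6. Distance in frame 2: 2.8.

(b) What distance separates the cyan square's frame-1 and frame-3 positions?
1.9

The cyan square moved from (0.8, 5.6) to (2.7, 5.6), a distance of √(1.9² + 0.0²) ≈ 1.9.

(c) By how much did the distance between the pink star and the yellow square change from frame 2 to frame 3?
-1.6

Distance in frame 2: 3.9. Distance in frame 3: 2.3.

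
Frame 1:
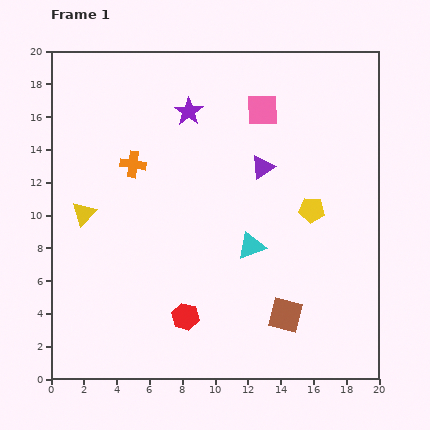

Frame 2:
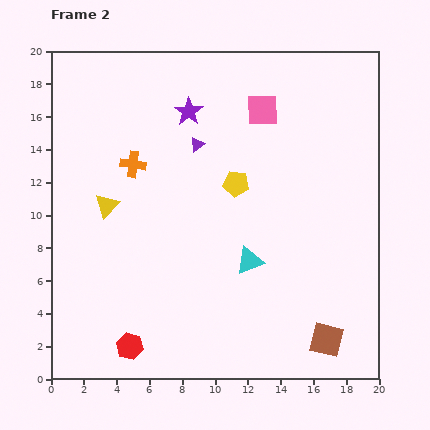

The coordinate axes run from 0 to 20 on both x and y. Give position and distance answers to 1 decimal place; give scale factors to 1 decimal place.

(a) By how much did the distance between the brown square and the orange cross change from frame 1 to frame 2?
+2.8

Distance in frame 1: 13.1. Distance in frame 2: 15.9.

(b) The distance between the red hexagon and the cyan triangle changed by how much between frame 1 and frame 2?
+3.1

Distance in frame 1: 5.9. Distance in frame 2: 9.0.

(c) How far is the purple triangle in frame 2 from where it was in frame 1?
4.2

The purple triangle moved from (12.9, 12.9) to (8.9, 14.3), a distance of √(4.0² + 1.4²) ≈ 4.2.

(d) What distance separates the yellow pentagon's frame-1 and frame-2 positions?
4.9

The yellow pentagon moved from (15.9, 10.3) to (11.3, 11.9), a distance of √(4.6² + 1.6²) ≈ 4.9.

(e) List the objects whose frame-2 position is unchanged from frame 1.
the pink square, the purple star, the orange cross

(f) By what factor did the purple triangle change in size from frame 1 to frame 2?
0.6×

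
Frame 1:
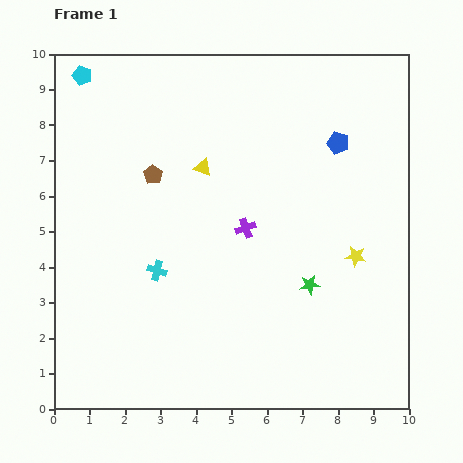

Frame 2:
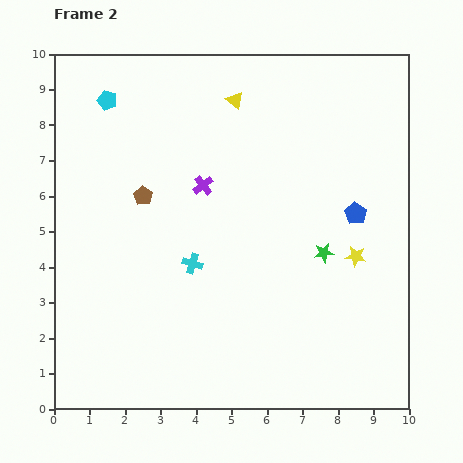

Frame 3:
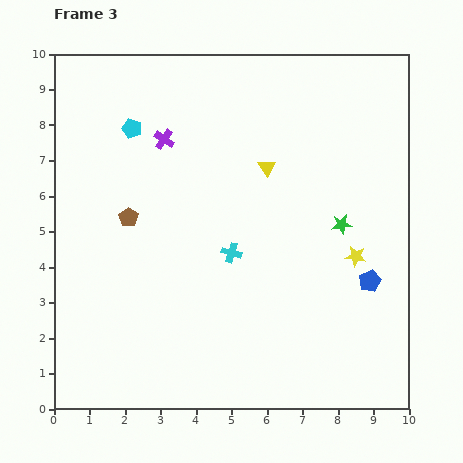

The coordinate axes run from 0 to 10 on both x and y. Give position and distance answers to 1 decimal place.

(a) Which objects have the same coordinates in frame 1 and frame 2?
the yellow star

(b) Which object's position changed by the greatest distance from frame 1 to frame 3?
the blue pentagon

(moved 4.0; next 3.4)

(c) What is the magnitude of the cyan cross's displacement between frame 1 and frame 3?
2.2

The cyan cross moved from (2.9, 3.9) to (5.0, 4.4), a distance of √(2.1² + 0.5²) ≈ 2.2.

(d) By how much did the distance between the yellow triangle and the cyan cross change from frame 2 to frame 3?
-2.2

Distance in frame 2: 4.8. Distance in frame 3: 2.6.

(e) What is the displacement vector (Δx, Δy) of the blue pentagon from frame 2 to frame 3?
(0.4, -1.9)

The blue pentagon was at (8.5, 5.5) in frame 2 and (8.9, 3.6) in frame 3.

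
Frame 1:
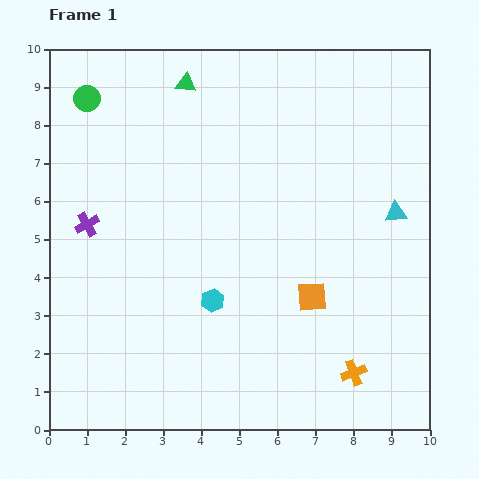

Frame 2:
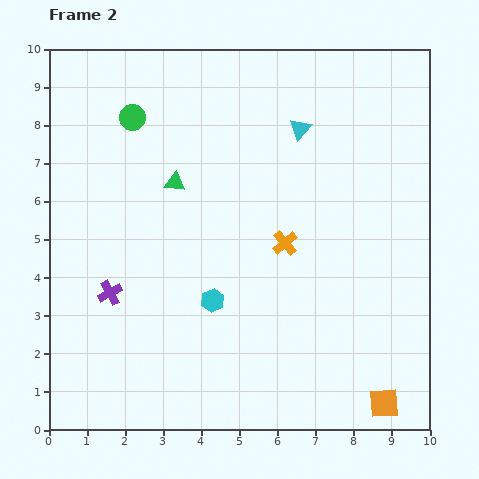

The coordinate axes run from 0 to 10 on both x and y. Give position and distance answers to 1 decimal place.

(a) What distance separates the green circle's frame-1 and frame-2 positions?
1.3

The green circle moved from (1.0, 8.7) to (2.2, 8.2), a distance of √(1.2² + 0.5²) ≈ 1.3.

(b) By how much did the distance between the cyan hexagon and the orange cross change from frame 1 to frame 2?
-1.8

Distance in frame 1: 4.2. Distance in frame 2: 2.4.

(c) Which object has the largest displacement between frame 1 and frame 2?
the orange cross

(moved 3.8; next 3.4)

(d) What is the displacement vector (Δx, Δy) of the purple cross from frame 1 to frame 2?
(0.6, -1.8)

The purple cross was at (1.0, 5.4) in frame 1 and (1.6, 3.6) in frame 2.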